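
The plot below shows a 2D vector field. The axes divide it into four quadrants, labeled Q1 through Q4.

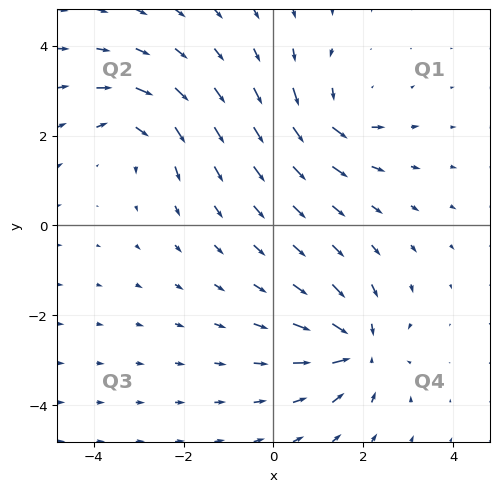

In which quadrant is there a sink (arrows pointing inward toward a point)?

Q4

The sink sits at approximately (1.9, -2.7), which lies in quadrant Q4. The divergence there is about -6, negative as expected for a sink.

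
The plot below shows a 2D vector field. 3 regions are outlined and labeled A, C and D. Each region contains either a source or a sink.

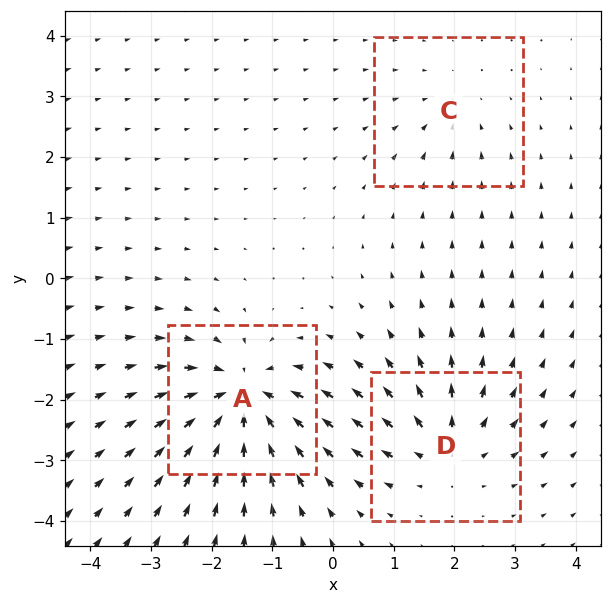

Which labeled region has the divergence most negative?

A

Divergence at each region's feature centre — A: about -6, C: about -2, D: about +4. Region A is most negative.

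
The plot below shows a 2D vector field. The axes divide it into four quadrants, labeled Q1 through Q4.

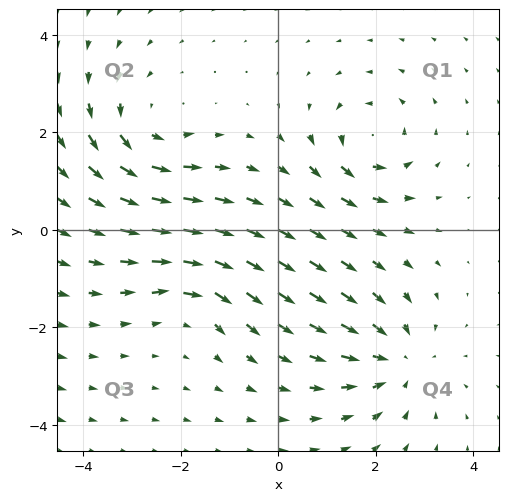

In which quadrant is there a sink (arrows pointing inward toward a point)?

The sink sits at approximately (2.4, -2.7), which lies in quadrant Q4. The divergence there is about -4, negative as expected for a sink.

Q4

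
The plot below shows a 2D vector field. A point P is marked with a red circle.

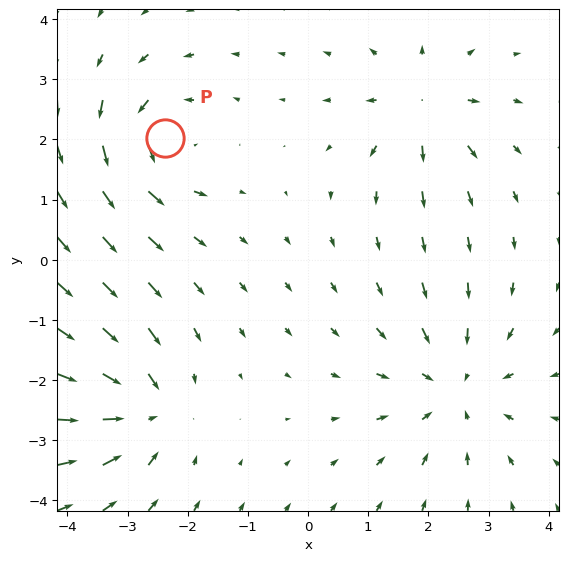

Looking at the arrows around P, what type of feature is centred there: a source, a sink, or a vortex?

vortex

At P (-2.4, 2.0) the arrows circulate counterclockwise. Divergence ≈0, curl about +4 — near-zero divergence with nonzero curl is a vortex.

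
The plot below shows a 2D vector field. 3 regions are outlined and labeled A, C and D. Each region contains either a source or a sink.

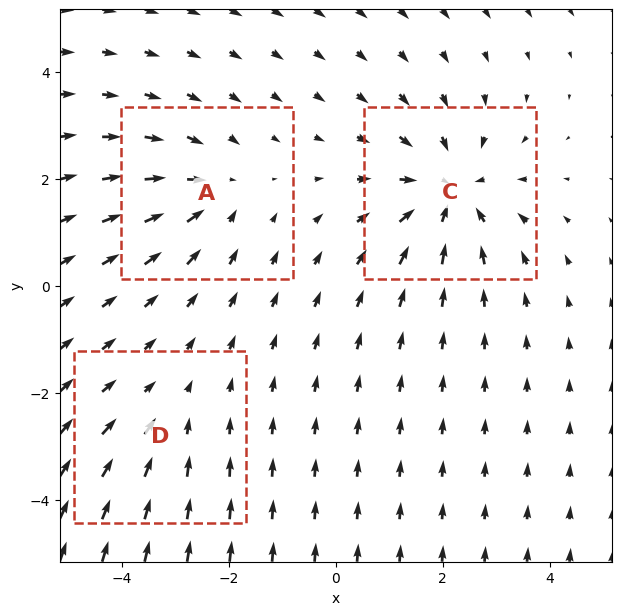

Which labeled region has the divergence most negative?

C

Divergence at each region's feature centre — A: about -3, C: about -4, D: about -2. Region C is most negative.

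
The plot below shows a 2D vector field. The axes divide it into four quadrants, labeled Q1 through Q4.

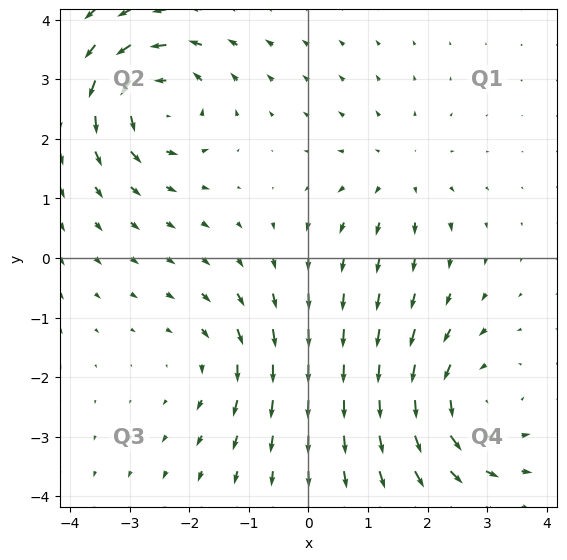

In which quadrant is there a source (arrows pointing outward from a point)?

Q1

The source sits at approximately (1.5, 1.4), which lies in quadrant Q1. The divergence there is about +2, positive as expected for a source.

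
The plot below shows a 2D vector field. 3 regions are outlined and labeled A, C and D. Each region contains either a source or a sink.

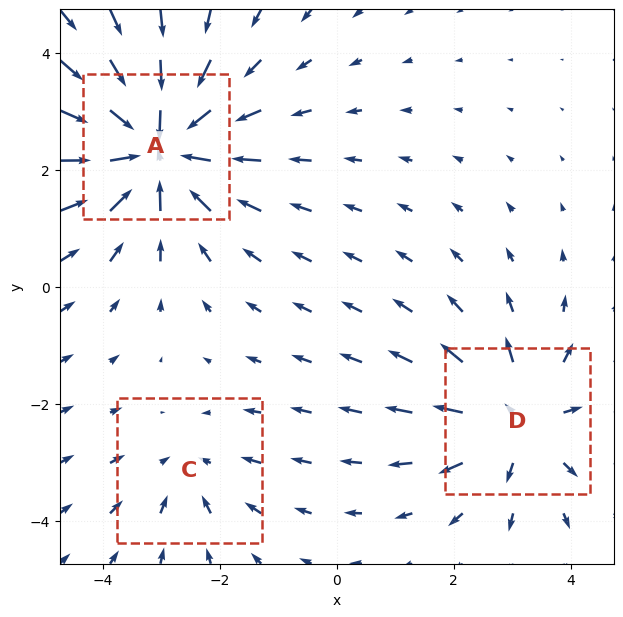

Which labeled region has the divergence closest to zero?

C

Divergence at each region's feature centre — A: about -5, C: about -2, D: about +3. Region C is closest to zero.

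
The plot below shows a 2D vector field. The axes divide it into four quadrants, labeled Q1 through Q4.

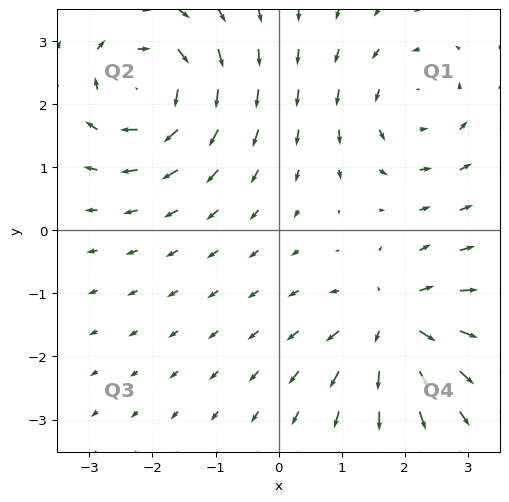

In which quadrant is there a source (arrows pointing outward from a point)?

The source sits at approximately (1.8, -1.5), which lies in quadrant Q4. The divergence there is about +5, positive as expected for a source.

Q4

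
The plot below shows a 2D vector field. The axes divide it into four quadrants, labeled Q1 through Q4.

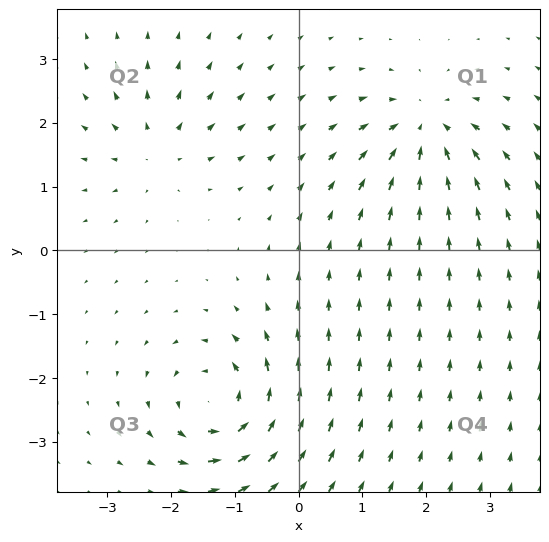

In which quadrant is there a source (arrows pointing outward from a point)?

Q2

The source sits at approximately (-2.2, 1.6), which lies in quadrant Q2. The divergence there is about +4, positive as expected for a source.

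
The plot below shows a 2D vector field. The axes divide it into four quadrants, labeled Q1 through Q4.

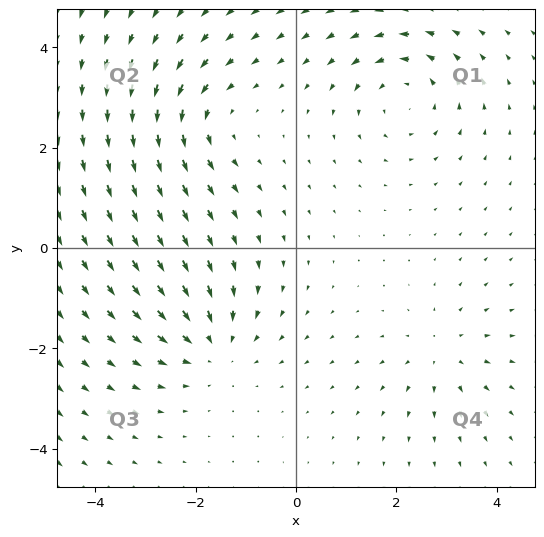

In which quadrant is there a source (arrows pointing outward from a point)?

The source sits at approximately (2.9, -2.1), which lies in quadrant Q4. The divergence there is about +4, positive as expected for a source.

Q4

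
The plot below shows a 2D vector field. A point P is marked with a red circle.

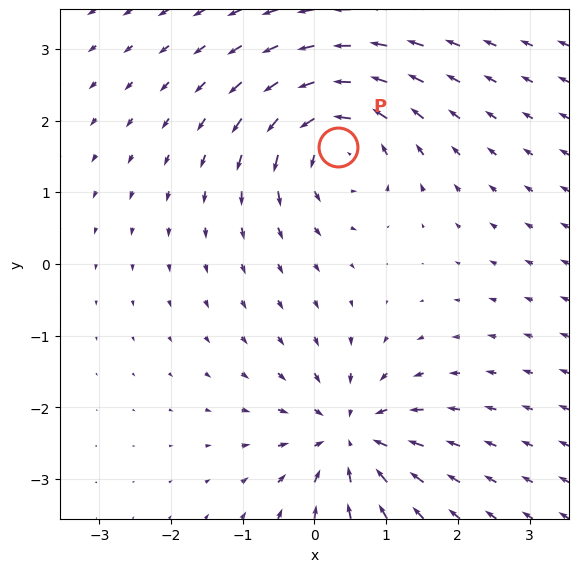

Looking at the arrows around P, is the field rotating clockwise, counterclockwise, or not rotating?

Near P at (0.3, 1.6) the arrows circulate counterclockwise. The curl (z-component) there is about +5; positive curl means counterclockwise rotation.

counterclockwise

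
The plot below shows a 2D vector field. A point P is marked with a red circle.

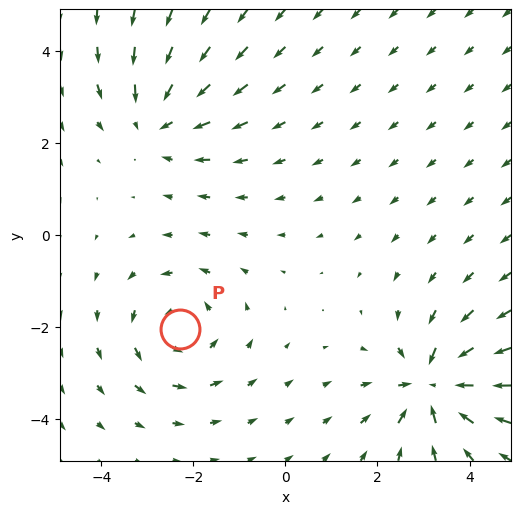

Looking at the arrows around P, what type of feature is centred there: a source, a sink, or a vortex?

vortex

At P (-2.3, -2.1) the arrows circulate counterclockwise. Divergence ≈0, curl about +4 — near-zero divergence with nonzero curl is a vortex.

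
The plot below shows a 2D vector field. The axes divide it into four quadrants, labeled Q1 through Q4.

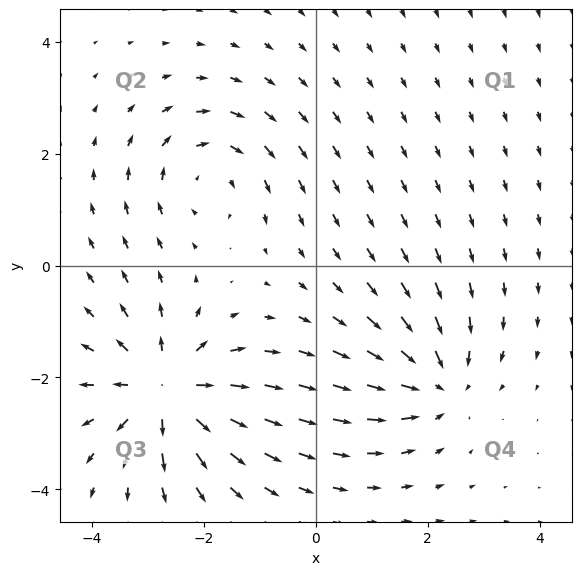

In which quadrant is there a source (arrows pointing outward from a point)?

The source sits at approximately (-2.7, -2.2), which lies in quadrant Q3. The divergence there is about +5, positive as expected for a source.

Q3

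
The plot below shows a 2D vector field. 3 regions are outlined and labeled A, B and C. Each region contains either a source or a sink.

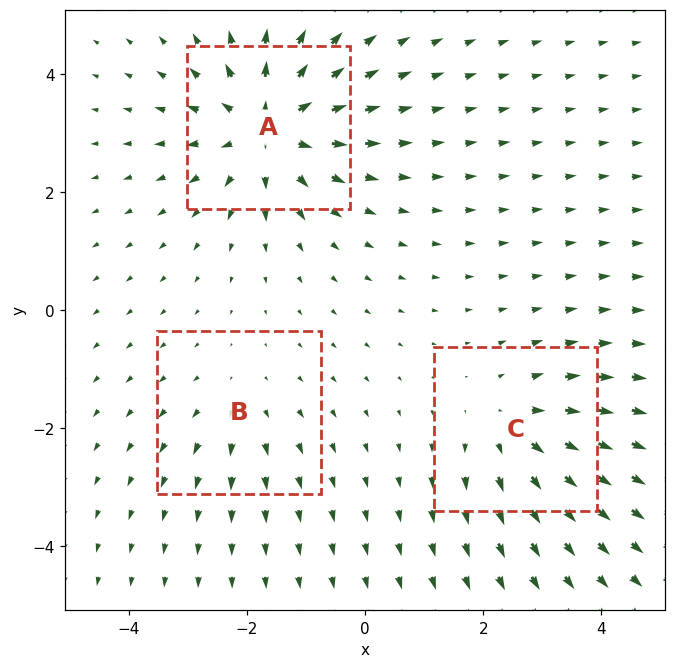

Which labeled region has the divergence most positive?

Divergence at each region's feature centre — A: about +5, B: about +2, C: about +3. Region A is most positive.

A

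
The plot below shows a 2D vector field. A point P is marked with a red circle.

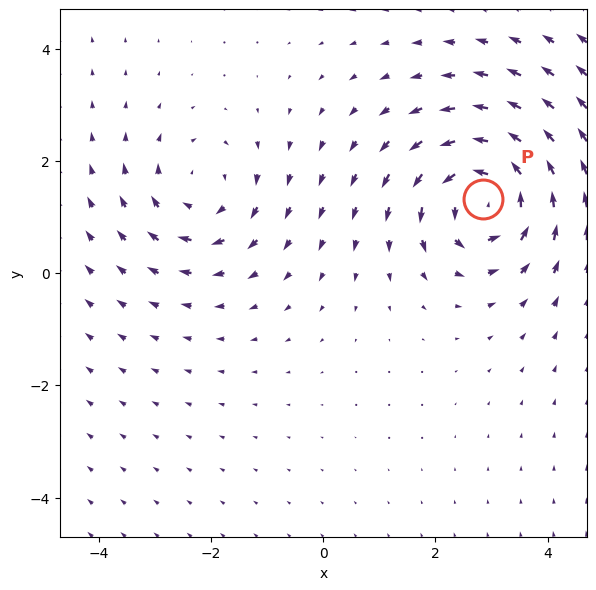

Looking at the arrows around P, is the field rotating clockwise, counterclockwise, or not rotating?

counterclockwise

Near P at (2.8, 1.3) the arrows circulate counterclockwise. The curl (z-component) there is about +6; positive curl means counterclockwise rotation.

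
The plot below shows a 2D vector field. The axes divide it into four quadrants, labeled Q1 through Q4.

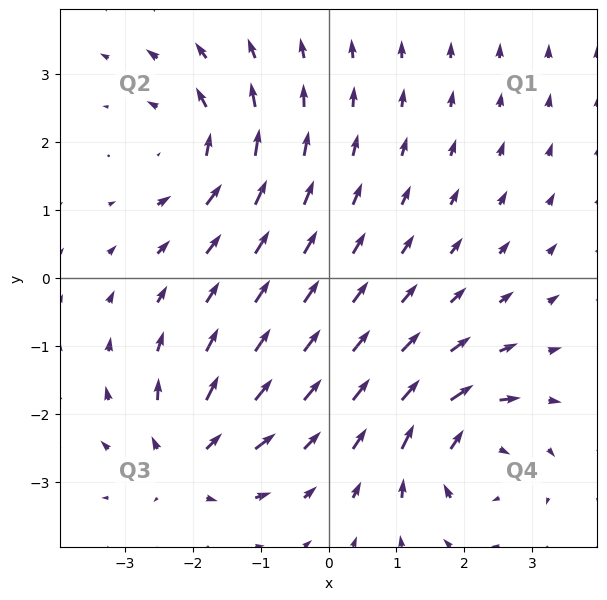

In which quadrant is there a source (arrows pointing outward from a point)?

The source sits at approximately (-2.1, -2.7), which lies in quadrant Q3. The divergence there is about +5, positive as expected for a source.

Q3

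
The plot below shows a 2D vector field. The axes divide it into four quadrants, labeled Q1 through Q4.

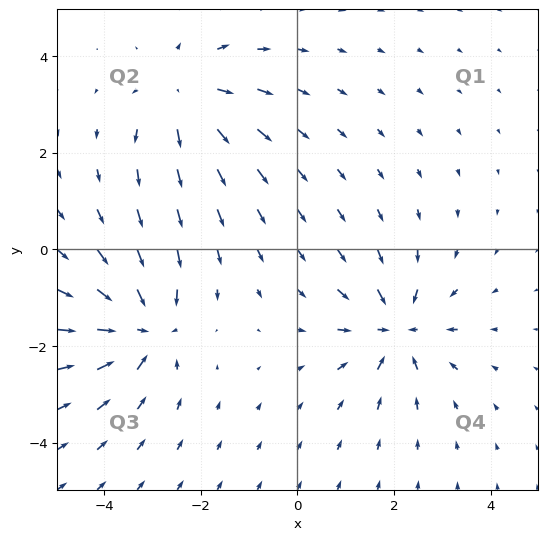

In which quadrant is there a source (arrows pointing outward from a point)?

Q2

The source sits at approximately (-2.3, 3.2), which lies in quadrant Q2. The divergence there is about +4, positive as expected for a source.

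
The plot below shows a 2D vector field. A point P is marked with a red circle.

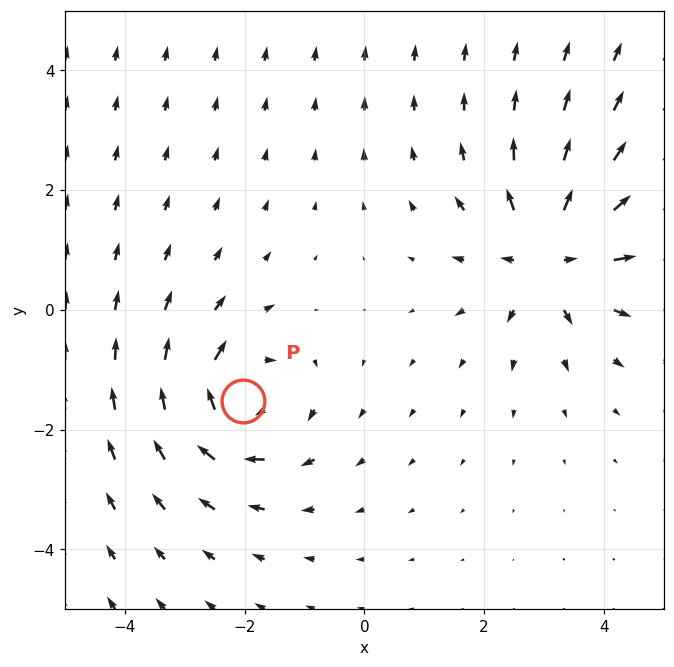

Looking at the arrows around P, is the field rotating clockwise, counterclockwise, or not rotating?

clockwise

Near P at (-2.0, -1.5) the arrows circulate clockwise. The curl (z-component) there is about -3; negative curl means clockwise rotation.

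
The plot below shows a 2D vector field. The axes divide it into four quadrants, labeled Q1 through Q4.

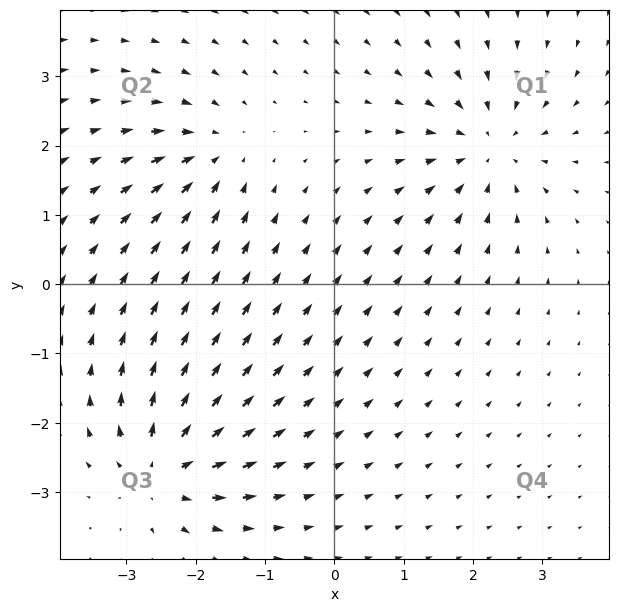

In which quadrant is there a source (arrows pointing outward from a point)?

The source sits at approximately (-2.5, -2.7), which lies in quadrant Q3. The divergence there is about +6, positive as expected for a source.

Q3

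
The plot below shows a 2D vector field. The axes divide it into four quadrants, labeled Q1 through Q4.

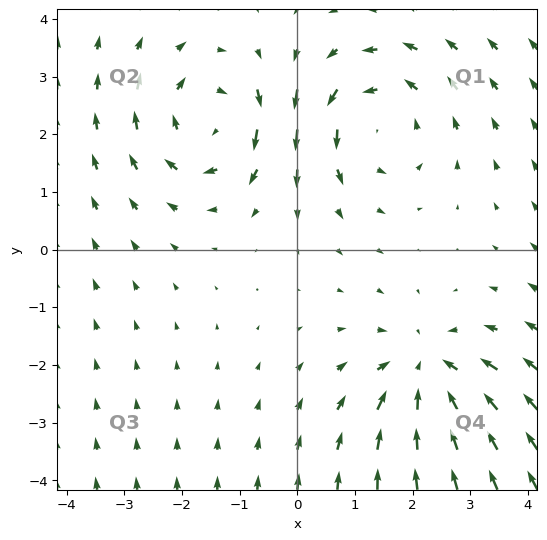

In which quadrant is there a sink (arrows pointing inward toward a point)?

Q4

The sink sits at approximately (2.3, -2.1), which lies in quadrant Q4. The divergence there is about -3, negative as expected for a sink.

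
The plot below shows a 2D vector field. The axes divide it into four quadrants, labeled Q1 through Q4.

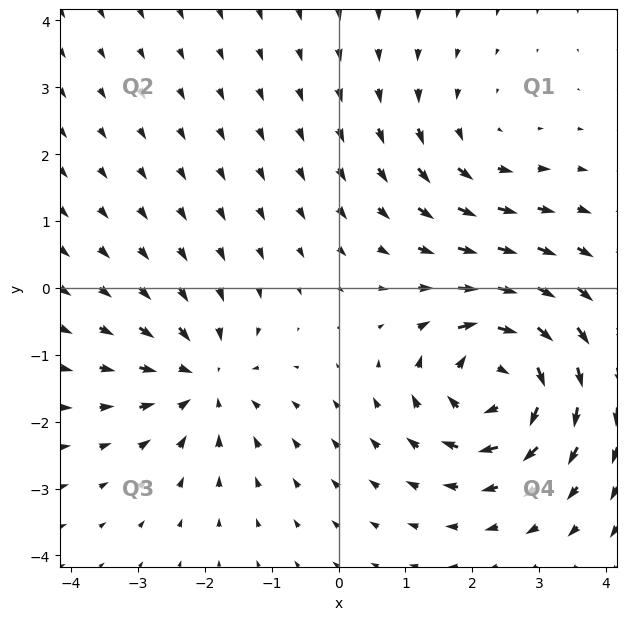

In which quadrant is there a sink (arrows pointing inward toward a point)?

The sink sits at approximately (-2.0, -1.4), which lies in quadrant Q3. The divergence there is about -3, negative as expected for a sink.

Q3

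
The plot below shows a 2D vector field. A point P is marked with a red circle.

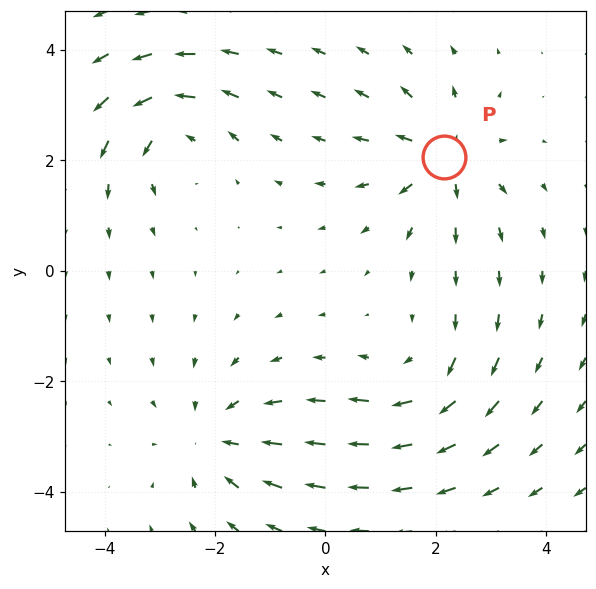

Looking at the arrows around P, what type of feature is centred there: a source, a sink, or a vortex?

source

At P (2.2, 2.1) the arrows spread outward. Divergence about +5, curl ≈0 — positive divergence with near-zero curl is a source.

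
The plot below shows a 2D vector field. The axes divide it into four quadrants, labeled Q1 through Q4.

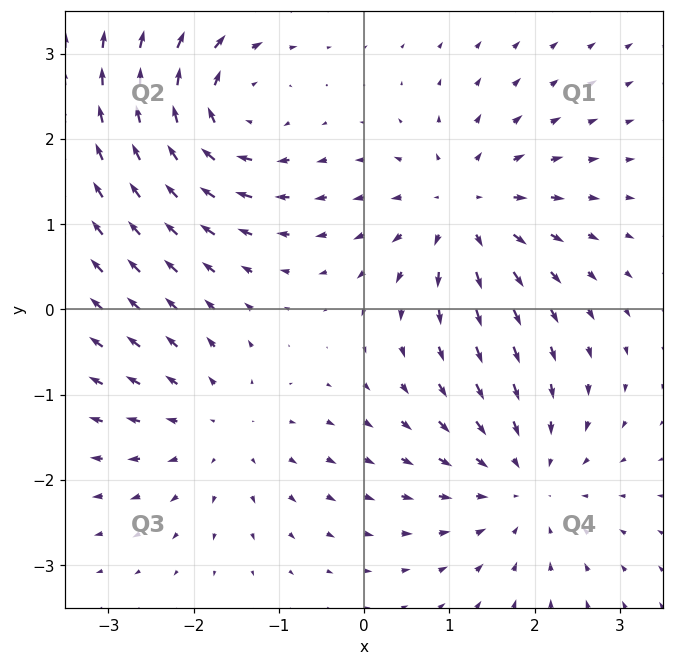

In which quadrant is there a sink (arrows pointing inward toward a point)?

Q4

The sink sits at approximately (1.9, -2.0), which lies in quadrant Q4. The divergence there is about -4, negative as expected for a sink.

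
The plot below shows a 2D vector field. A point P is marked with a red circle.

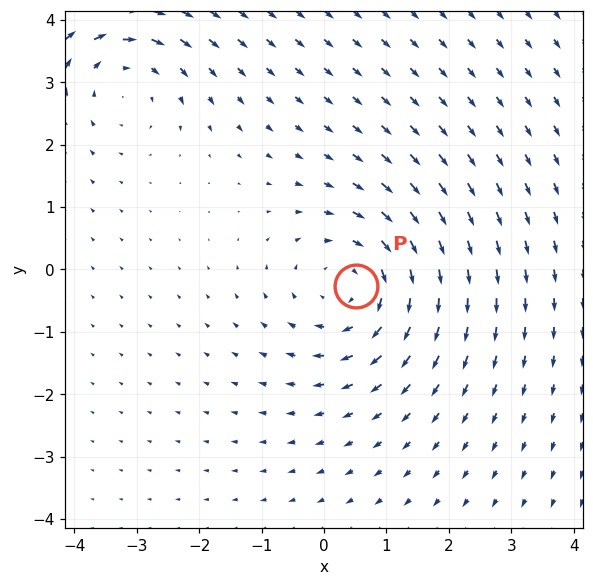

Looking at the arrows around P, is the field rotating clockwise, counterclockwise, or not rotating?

Near P at (0.5, -0.3) the arrows circulate clockwise. The curl (z-component) there is about -4; negative curl means clockwise rotation.

clockwise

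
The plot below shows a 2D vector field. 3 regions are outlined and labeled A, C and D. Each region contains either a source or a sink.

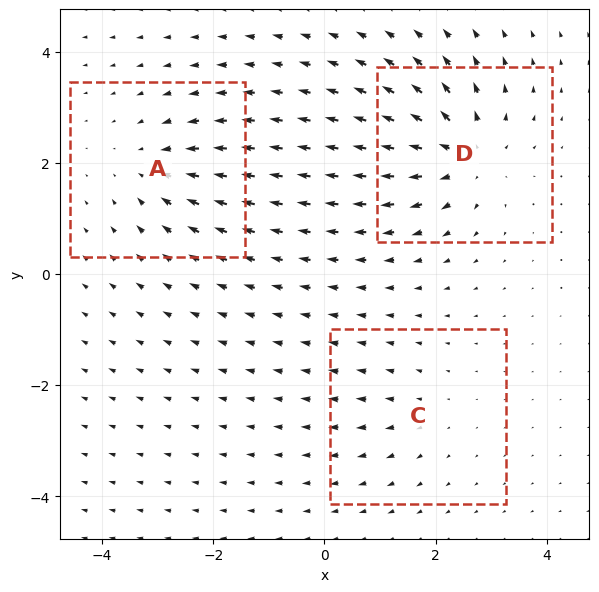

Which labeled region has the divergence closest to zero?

Divergence at each region's feature centre — A: about -3, C: about +2, D: about +5. Region C is closest to zero.

C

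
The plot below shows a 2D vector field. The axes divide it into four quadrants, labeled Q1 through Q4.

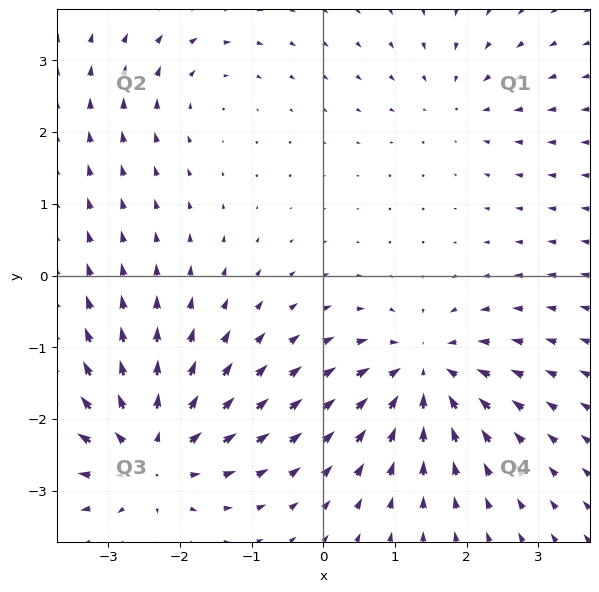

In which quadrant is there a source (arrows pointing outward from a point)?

Q3

The source sits at approximately (-2.4, -2.5), which lies in quadrant Q3. The divergence there is about +6, positive as expected for a source.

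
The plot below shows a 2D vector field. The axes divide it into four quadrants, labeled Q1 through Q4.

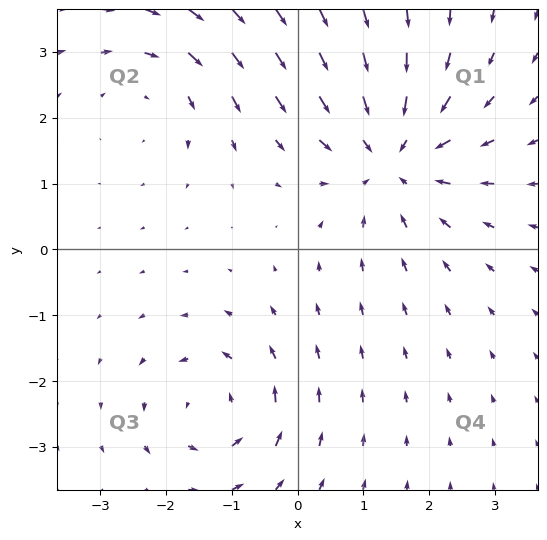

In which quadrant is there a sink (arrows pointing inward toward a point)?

The sink sits at approximately (1.4, 1.4), which lies in quadrant Q1. The divergence there is about -4, negative as expected for a sink.

Q1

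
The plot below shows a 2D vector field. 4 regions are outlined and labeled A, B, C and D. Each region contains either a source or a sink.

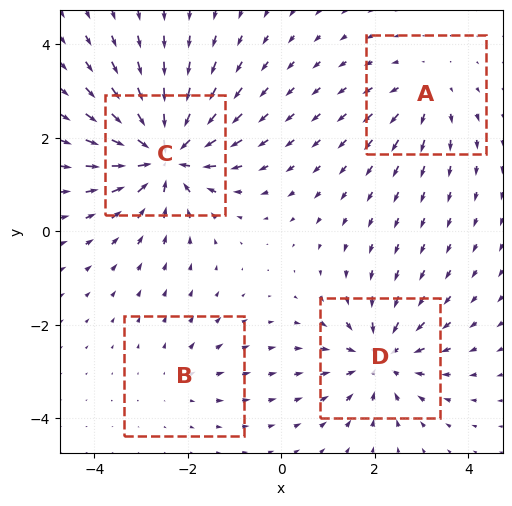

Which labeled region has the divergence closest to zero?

Divergence at each region's feature centre — A: about +3, B: about +2, C: about -8, D: about -6. Region B is closest to zero.

B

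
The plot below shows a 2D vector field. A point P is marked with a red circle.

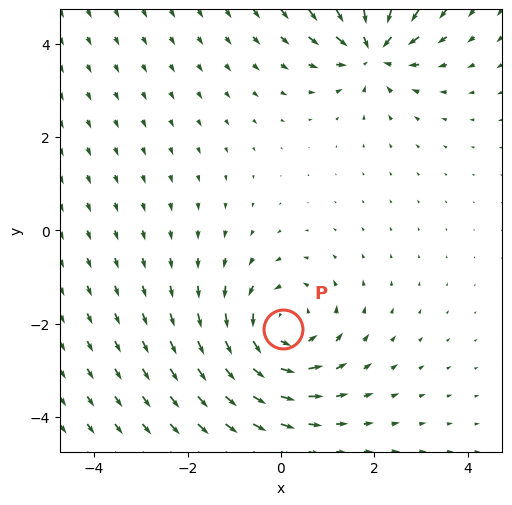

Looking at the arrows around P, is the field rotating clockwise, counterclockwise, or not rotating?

Near P at (0.0, -2.1) the arrows circulate counterclockwise. The curl (z-component) there is about +3; positive curl means counterclockwise rotation.

counterclockwise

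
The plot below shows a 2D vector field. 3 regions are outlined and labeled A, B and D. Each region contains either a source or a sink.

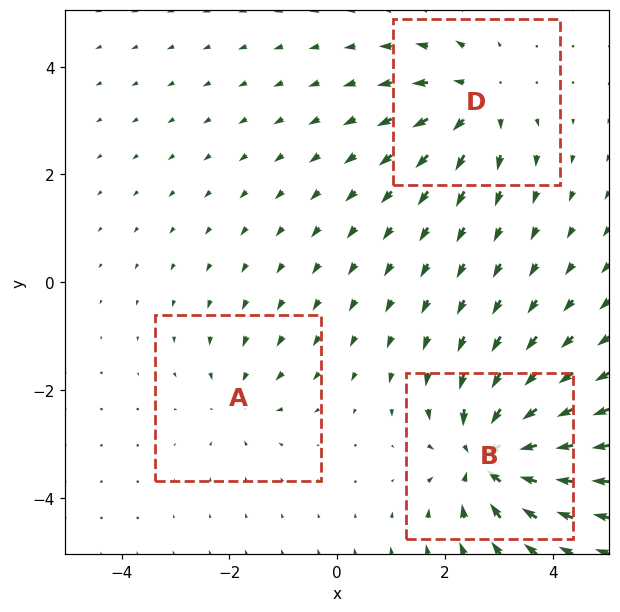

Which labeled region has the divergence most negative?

B

Divergence at each region's feature centre — A: about -2, B: about -6, D: about +4. Region B is most negative.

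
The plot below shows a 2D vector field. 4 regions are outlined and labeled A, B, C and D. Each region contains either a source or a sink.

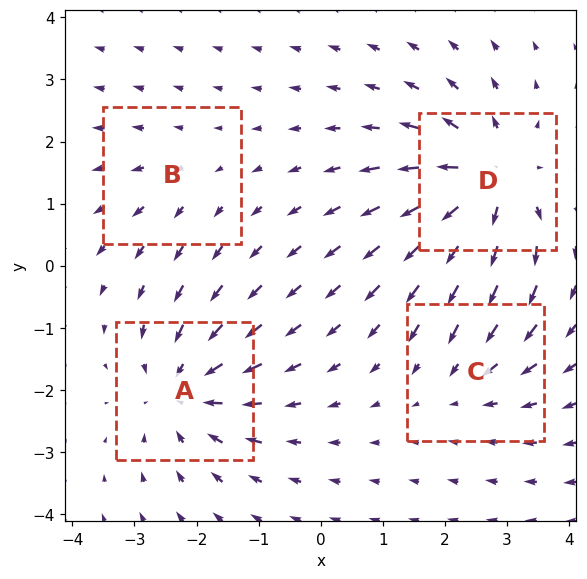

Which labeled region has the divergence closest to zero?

Divergence at each region's feature centre — A: about -5, B: about +2, C: about -3, D: about +6. Region B is closest to zero.

B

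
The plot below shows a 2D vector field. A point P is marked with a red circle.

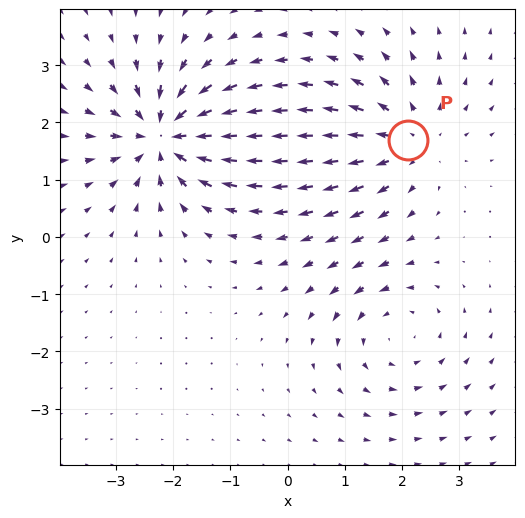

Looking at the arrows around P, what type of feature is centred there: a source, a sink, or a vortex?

At P (2.1, 1.7) the arrows spread outward. Divergence about +3, curl ≈0 — positive divergence with near-zero curl is a source.

source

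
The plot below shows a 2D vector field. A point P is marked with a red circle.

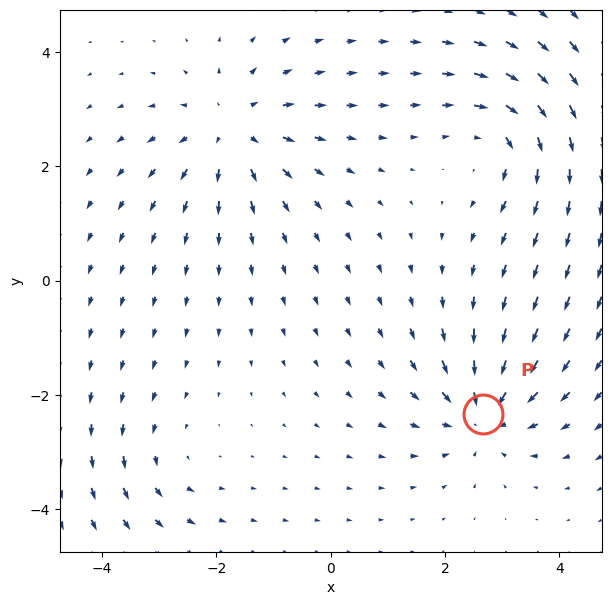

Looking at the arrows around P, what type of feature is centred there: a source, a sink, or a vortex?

At P (2.7, -2.3) the arrows converge inward. Divergence about -5, curl ≈0 — negative divergence with near-zero curl is a sink.

sink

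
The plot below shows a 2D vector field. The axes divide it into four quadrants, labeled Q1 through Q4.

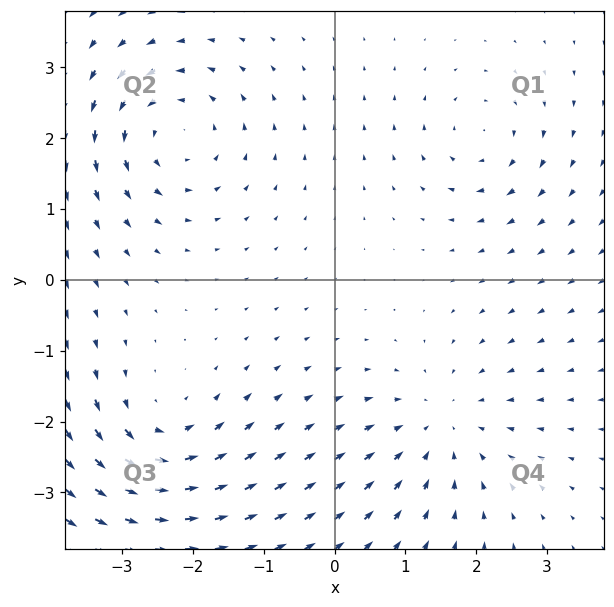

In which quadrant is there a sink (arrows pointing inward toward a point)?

The sink sits at approximately (1.5, -2.1), which lies in quadrant Q4. The divergence there is about -4, negative as expected for a sink.

Q4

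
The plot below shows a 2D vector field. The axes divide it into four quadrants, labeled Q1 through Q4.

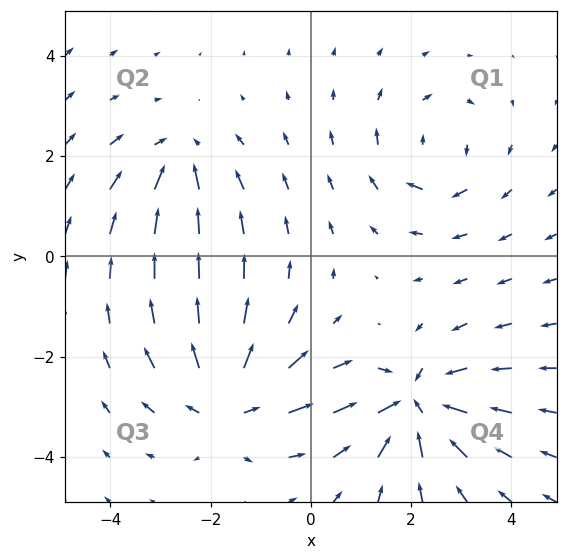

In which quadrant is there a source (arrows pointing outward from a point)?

Q3

The source sits at approximately (-1.6, -3.0), which lies in quadrant Q3. The divergence there is about +5, positive as expected for a source.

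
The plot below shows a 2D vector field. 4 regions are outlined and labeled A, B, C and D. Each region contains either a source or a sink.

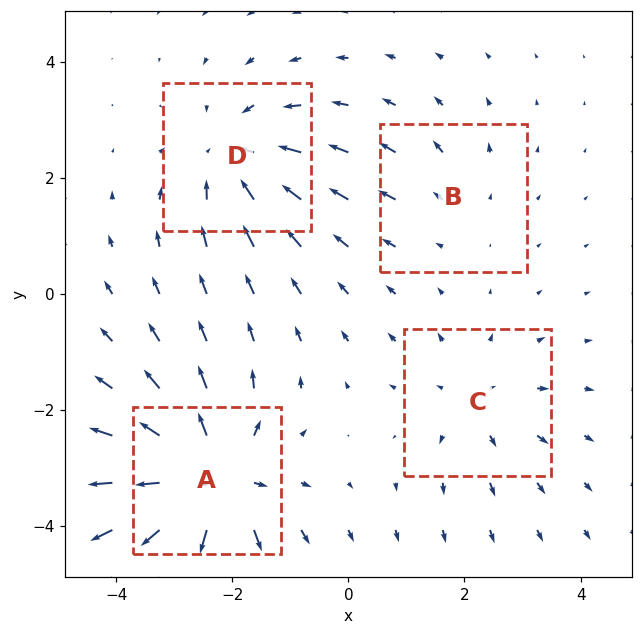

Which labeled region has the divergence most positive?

Divergence at each region's feature centre — A: about +7, B: about +2, C: about +3, D: about -4. Region A is most positive.

A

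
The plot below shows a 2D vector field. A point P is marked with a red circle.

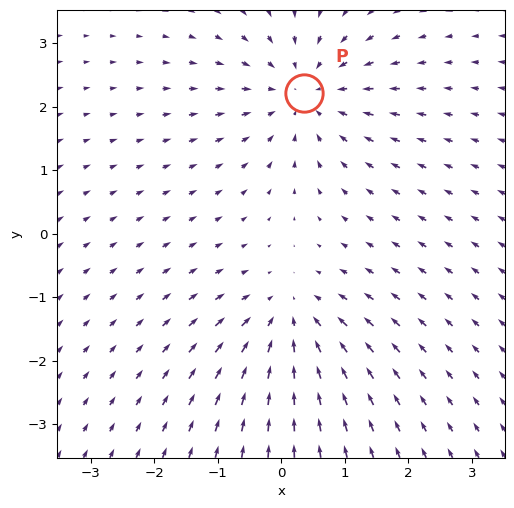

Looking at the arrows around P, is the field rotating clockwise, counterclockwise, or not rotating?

not rotating

Near P at (0.4, 2.2) the arrows show no circulation. The curl there is ≈0.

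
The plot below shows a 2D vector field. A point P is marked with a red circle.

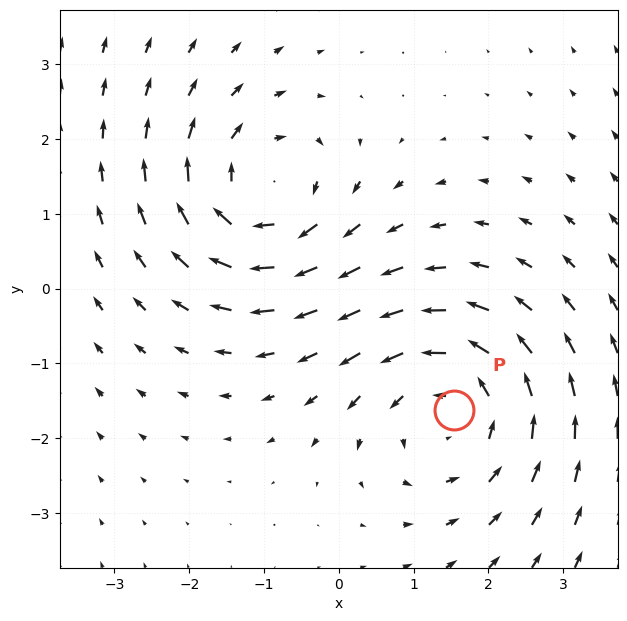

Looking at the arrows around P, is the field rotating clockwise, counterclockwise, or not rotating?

Near P at (1.5, -1.6) the arrows circulate counterclockwise. The curl (z-component) there is about +4; positive curl means counterclockwise rotation.

counterclockwise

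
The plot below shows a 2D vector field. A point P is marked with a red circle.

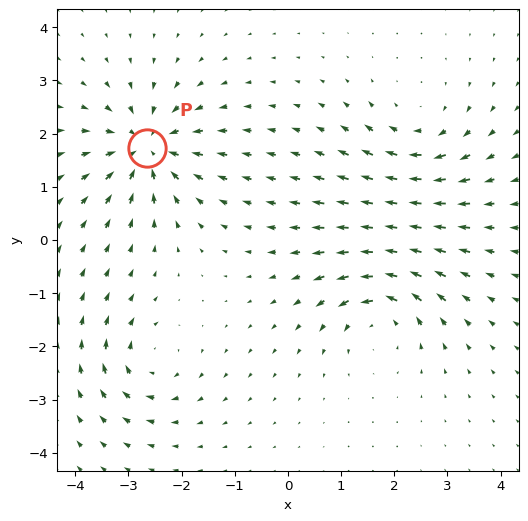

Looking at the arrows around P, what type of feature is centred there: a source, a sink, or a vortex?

sink

At P (-2.6, 1.7) the arrows converge inward. Divergence about -7, curl ≈0 — negative divergence with near-zero curl is a sink.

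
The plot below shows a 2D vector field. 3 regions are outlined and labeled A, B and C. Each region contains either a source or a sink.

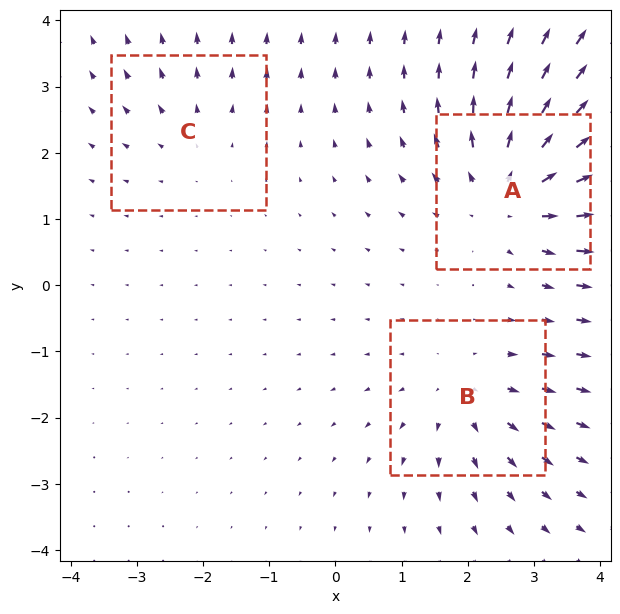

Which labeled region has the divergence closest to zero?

C

Divergence at each region's feature centre — A: about +5, B: about +3, C: about +2. Region C is closest to zero.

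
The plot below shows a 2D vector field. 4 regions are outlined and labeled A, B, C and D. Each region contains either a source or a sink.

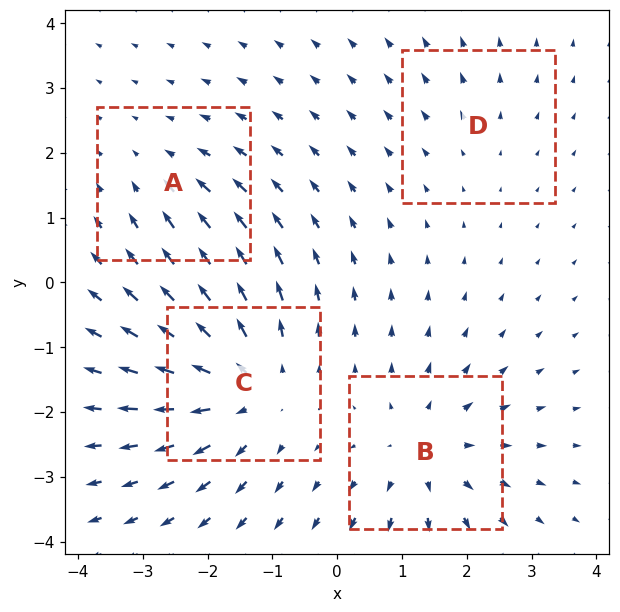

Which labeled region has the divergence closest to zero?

Divergence at each region's feature centre — A: about -2, B: about +4, C: about +6, D: about +2. Region D is closest to zero.

D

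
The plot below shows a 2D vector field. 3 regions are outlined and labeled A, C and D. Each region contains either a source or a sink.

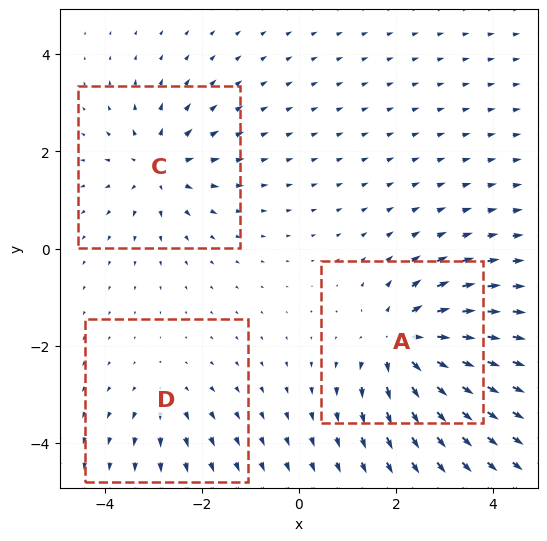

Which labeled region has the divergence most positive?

A

Divergence at each region's feature centre — A: about +5, C: about +4, D: about +2. Region A is most positive.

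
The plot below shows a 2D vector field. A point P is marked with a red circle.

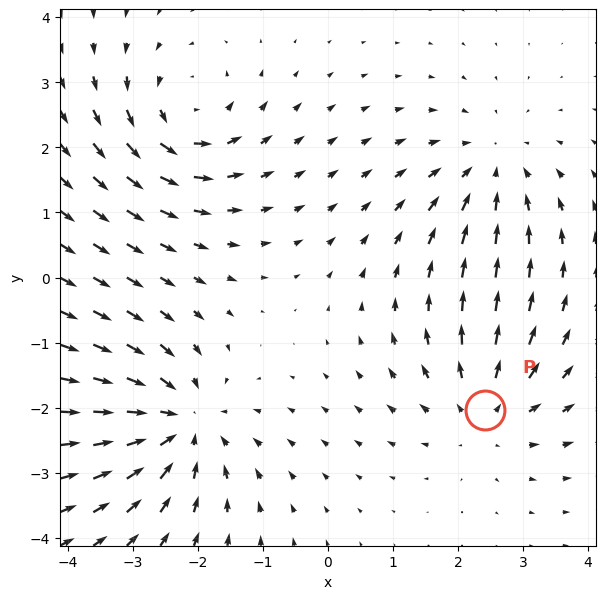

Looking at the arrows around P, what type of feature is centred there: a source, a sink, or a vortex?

At P (2.4, -2.0) the arrows spread outward. Divergence about +4, curl ≈0 — positive divergence with near-zero curl is a source.

source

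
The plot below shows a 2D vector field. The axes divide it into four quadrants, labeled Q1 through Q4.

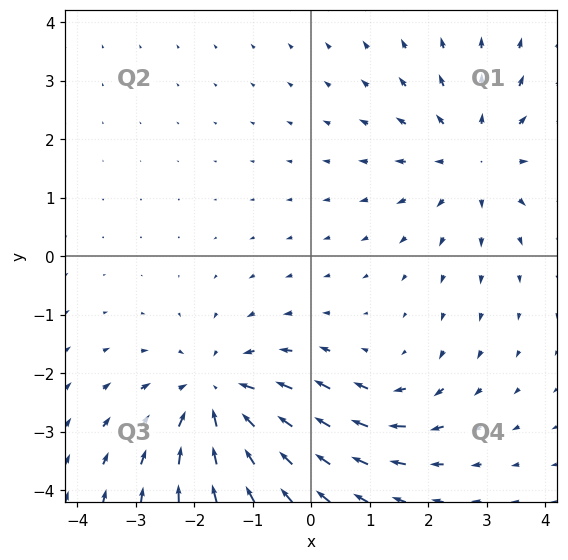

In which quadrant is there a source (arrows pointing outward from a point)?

The source sits at approximately (2.8, 1.7), which lies in quadrant Q1. The divergence there is about +3, positive as expected for a source.

Q1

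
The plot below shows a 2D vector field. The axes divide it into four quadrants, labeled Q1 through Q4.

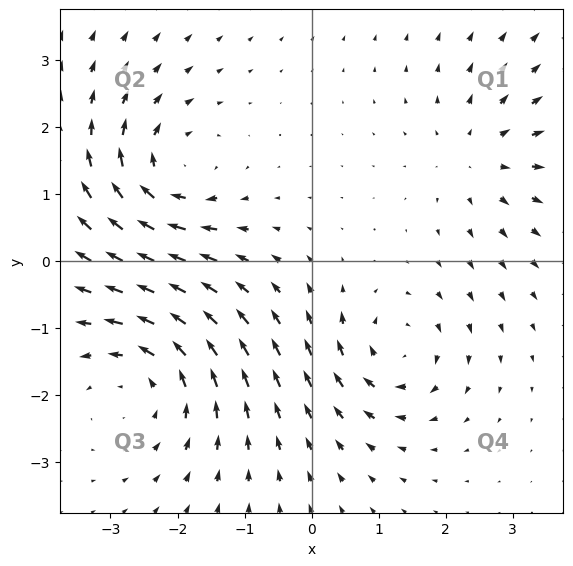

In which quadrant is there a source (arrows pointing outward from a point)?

Q1

The source sits at approximately (2.5, 1.6), which lies in quadrant Q1. The divergence there is about +3, positive as expected for a source.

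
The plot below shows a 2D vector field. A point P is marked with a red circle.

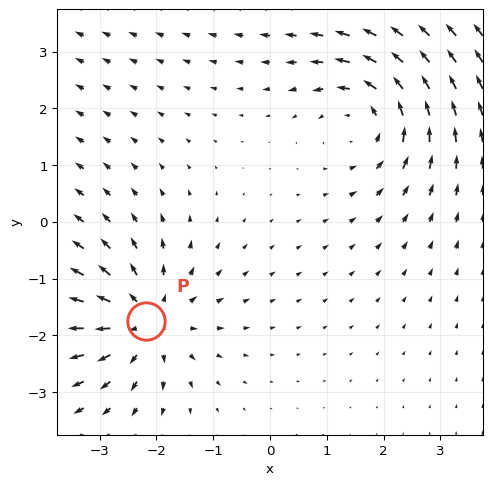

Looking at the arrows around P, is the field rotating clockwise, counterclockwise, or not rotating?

Near P at (-2.2, -1.7) the arrows show no circulation. The curl there is ≈0.

not rotating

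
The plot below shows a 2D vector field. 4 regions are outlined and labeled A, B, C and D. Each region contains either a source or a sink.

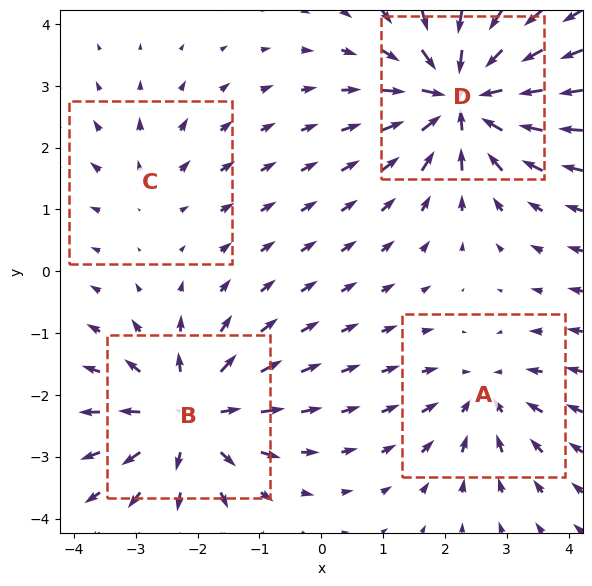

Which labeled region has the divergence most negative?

Divergence at each region's feature centre — A: about -4, B: about +6, C: about +2, D: about -7. Region D is most negative.

D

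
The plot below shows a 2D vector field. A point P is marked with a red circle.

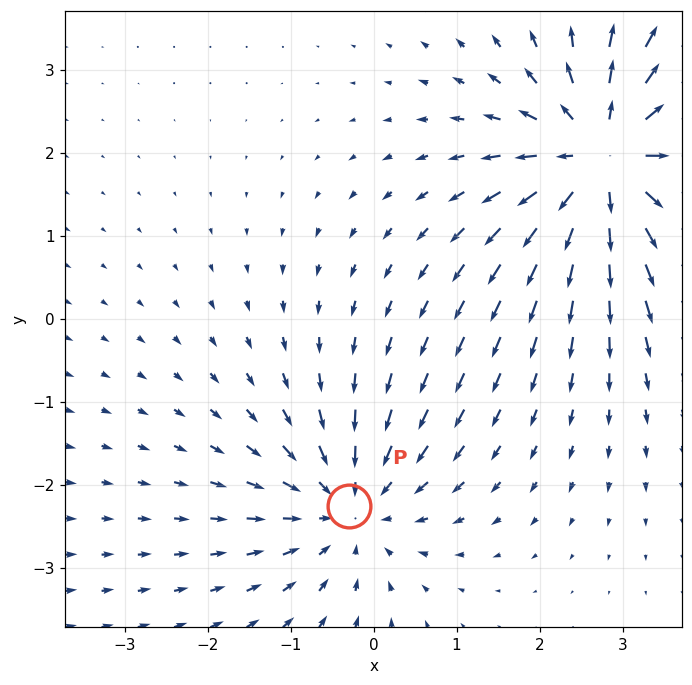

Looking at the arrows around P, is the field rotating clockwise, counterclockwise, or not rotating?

Near P at (-0.3, -2.3) the arrows show no circulation. The curl there is ≈0.

not rotating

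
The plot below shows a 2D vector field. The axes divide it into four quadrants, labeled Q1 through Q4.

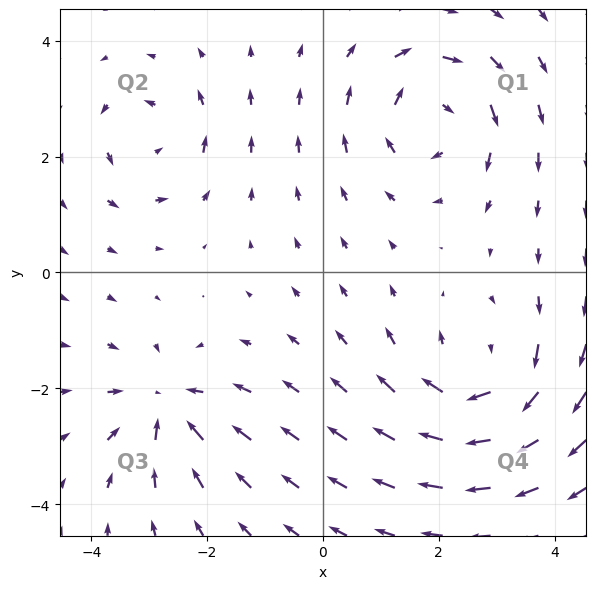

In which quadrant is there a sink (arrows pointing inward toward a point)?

Q3

The sink sits at approximately (-2.7, -2.3), which lies in quadrant Q3. The divergence there is about -4, negative as expected for a sink.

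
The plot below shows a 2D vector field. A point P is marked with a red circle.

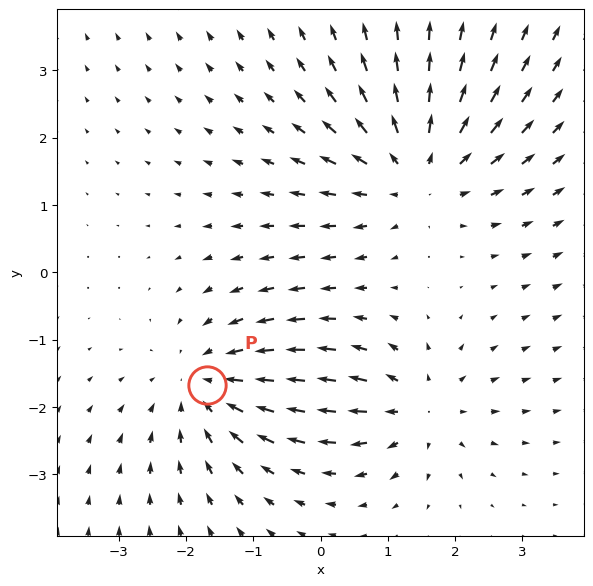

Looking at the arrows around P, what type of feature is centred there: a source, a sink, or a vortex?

sink

At P (-1.7, -1.7) the arrows converge inward. Divergence about -4, curl ≈0 — negative divergence with near-zero curl is a sink.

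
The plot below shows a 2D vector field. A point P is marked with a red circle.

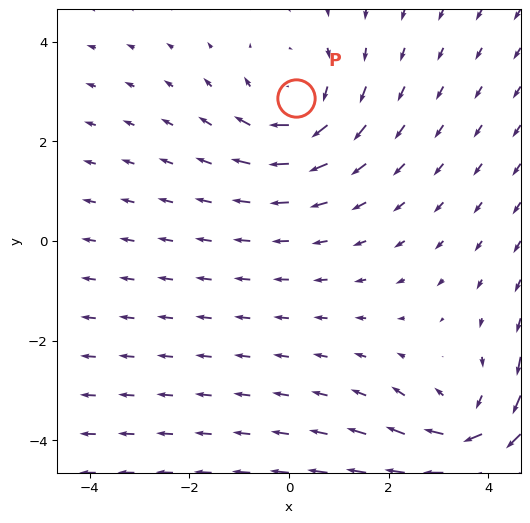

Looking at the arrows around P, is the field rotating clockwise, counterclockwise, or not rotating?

Near P at (0.2, 2.9) the arrows circulate clockwise. The curl (z-component) there is about -2; negative curl means clockwise rotation.

clockwise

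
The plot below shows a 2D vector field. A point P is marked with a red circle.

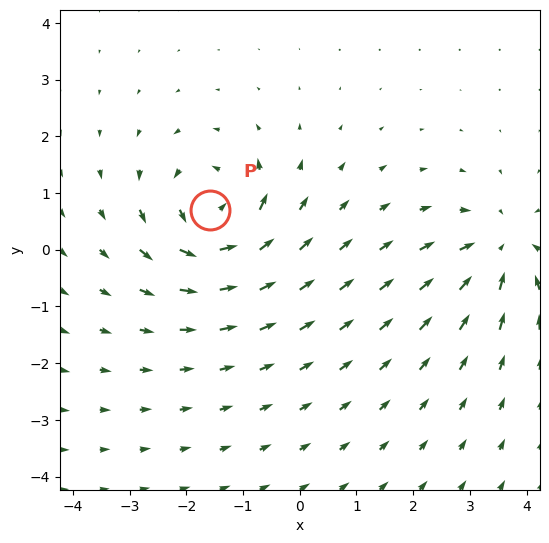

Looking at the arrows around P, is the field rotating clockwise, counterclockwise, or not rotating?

counterclockwise

Near P at (-1.6, 0.7) the arrows circulate counterclockwise. The curl (z-component) there is about +6; positive curl means counterclockwise rotation.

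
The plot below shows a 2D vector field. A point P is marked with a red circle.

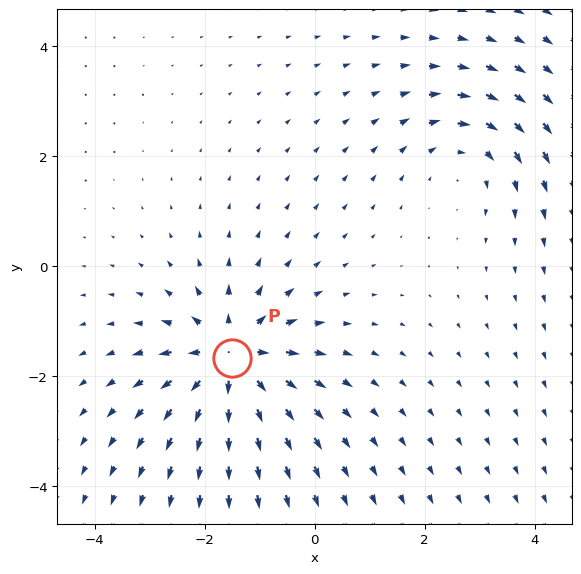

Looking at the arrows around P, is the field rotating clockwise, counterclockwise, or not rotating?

not rotating

Near P at (-1.5, -1.7) the arrows show no circulation. The curl there is ≈0.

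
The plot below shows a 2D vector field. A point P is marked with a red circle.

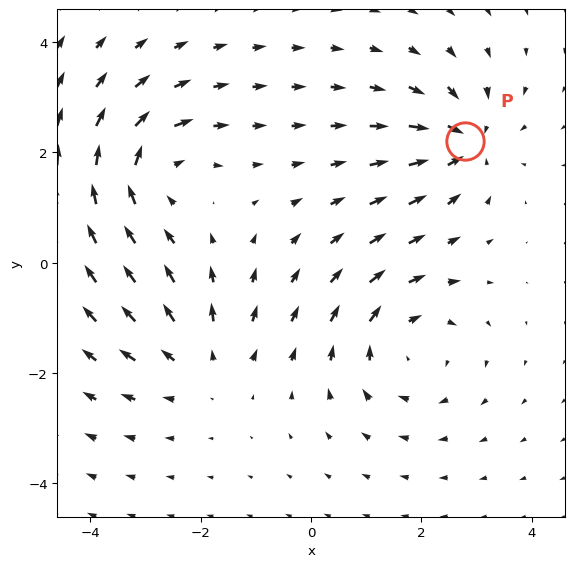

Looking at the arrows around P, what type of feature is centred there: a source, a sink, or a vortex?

At P (2.8, 2.2) the arrows converge inward. Divergence about -5, curl ≈0 — negative divergence with near-zero curl is a sink.

sink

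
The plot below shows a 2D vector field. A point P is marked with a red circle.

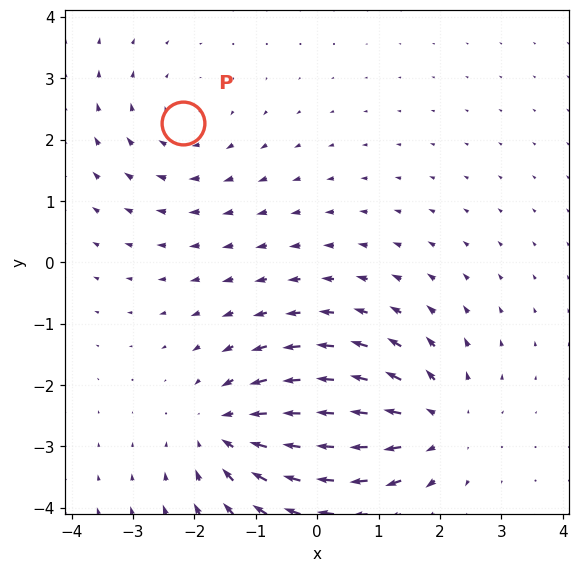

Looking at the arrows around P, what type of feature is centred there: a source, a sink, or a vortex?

At P (-2.2, 2.3) the arrows circulate clockwise. Divergence ≈0, curl about -2 — near-zero divergence with nonzero curl is a vortex.

vortex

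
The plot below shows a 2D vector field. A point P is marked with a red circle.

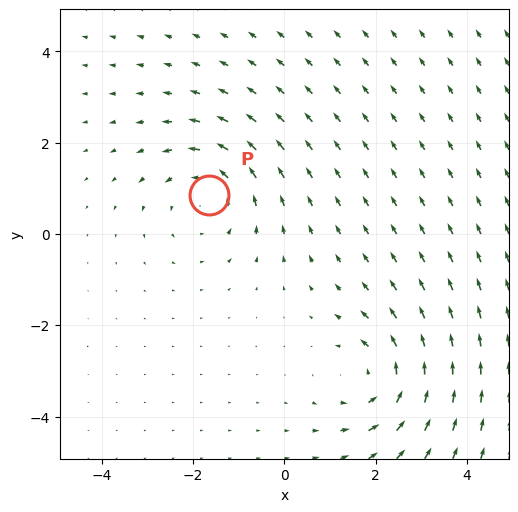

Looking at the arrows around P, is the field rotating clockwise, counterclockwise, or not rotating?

Near P at (-1.7, 0.8) the arrows circulate counterclockwise. The curl (z-component) there is about +2; positive curl means counterclockwise rotation.

counterclockwise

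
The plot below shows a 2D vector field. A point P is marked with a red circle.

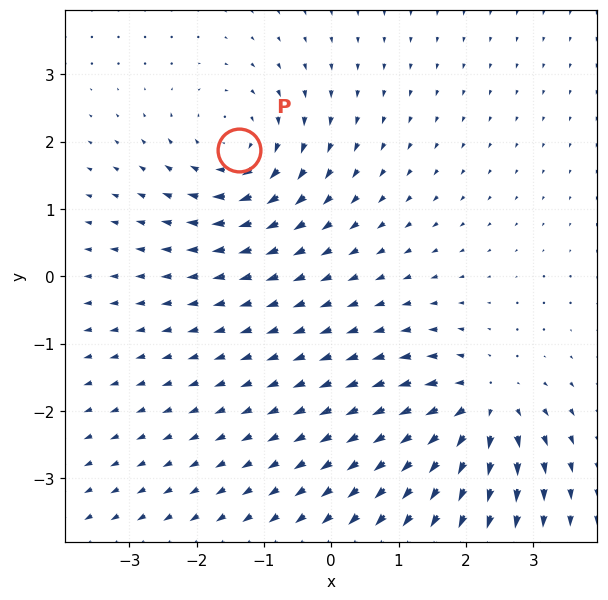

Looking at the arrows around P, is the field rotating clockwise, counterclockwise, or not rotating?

clockwise

Near P at (-1.4, 1.9) the arrows circulate clockwise. The curl (z-component) there is about -3; negative curl means clockwise rotation.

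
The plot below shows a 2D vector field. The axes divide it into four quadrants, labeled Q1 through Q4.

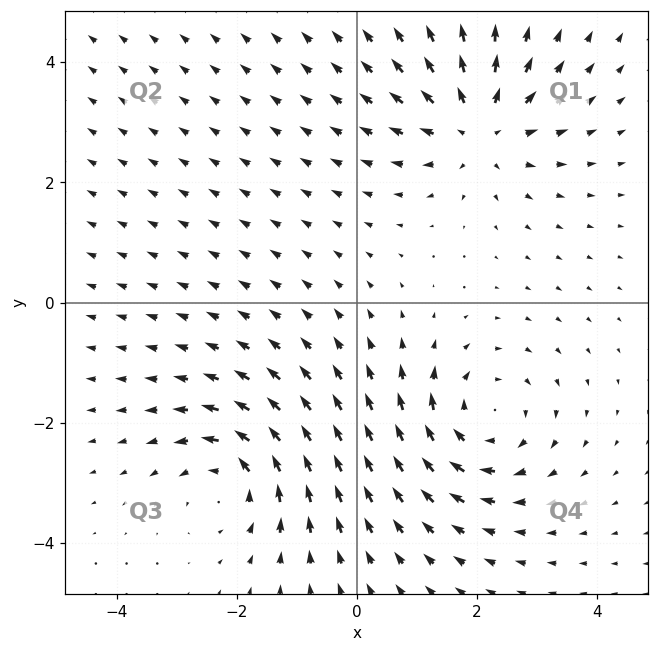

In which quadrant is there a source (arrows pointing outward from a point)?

Q1

The source sits at approximately (2.0, 2.9), which lies in quadrant Q1. The divergence there is about +4, positive as expected for a source.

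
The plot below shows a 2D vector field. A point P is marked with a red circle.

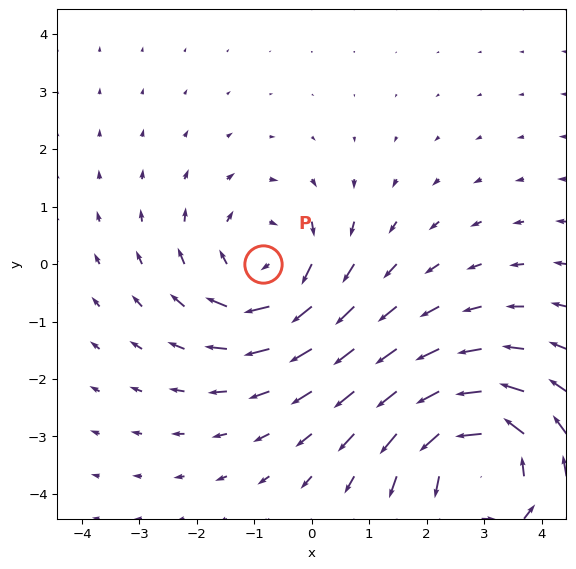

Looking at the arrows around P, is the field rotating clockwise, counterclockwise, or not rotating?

Near P at (-0.8, -0.0) the arrows circulate clockwise. The curl (z-component) there is about -3; negative curl means clockwise rotation.

clockwise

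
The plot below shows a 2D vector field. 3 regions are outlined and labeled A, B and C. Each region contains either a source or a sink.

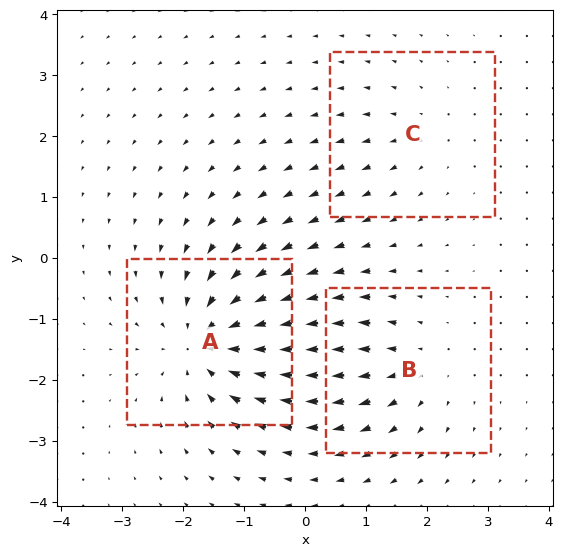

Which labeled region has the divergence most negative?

Divergence at each region's feature centre — A: about -5, B: about +3, C: about +2. Region A is most negative.

A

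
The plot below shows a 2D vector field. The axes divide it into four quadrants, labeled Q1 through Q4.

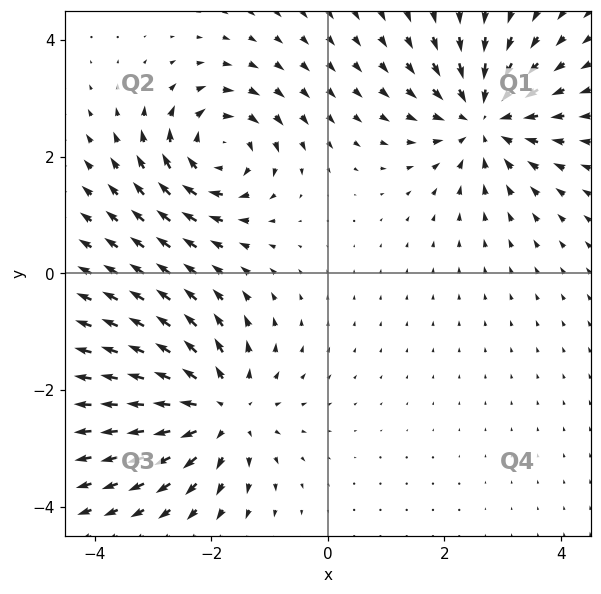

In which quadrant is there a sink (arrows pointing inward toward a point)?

Q1

The sink sits at approximately (2.7, 2.7), which lies in quadrant Q1. The divergence there is about -4, negative as expected for a sink.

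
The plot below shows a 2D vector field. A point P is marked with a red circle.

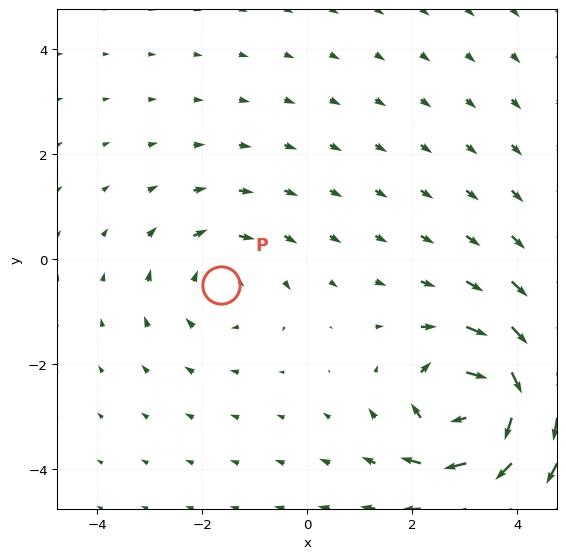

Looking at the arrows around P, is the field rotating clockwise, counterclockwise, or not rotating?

Near P at (-1.6, -0.5) the arrows circulate clockwise. The curl (z-component) there is about -2; negative curl means clockwise rotation.

clockwise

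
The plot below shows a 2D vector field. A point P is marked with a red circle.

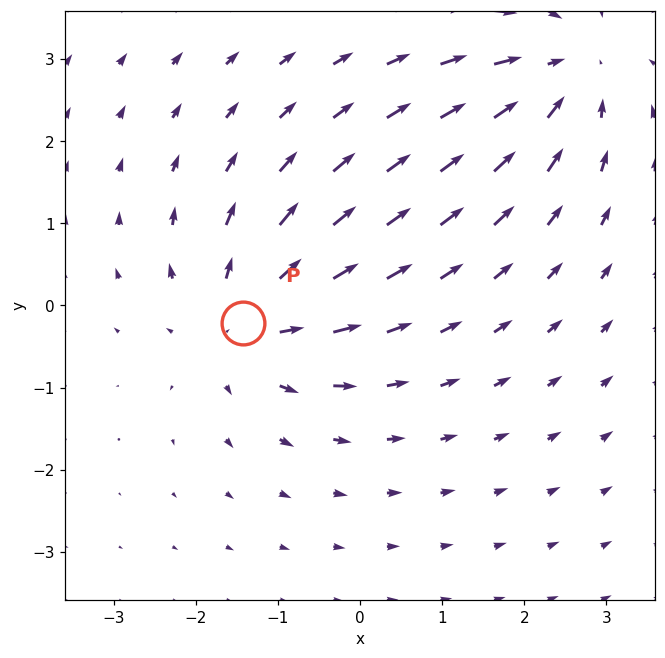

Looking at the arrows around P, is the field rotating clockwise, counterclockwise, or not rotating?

not rotating

Near P at (-1.4, -0.2) the arrows show no circulation. The curl there is ≈0.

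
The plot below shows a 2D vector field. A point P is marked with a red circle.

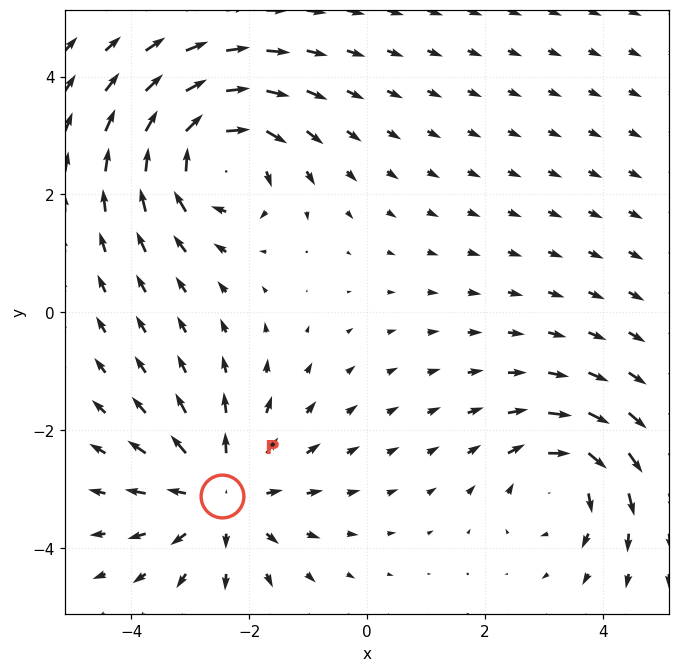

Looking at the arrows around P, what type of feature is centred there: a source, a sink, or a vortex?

At P (-2.5, -3.1) the arrows spread outward. Divergence about +3, curl ≈0 — positive divergence with near-zero curl is a source.

source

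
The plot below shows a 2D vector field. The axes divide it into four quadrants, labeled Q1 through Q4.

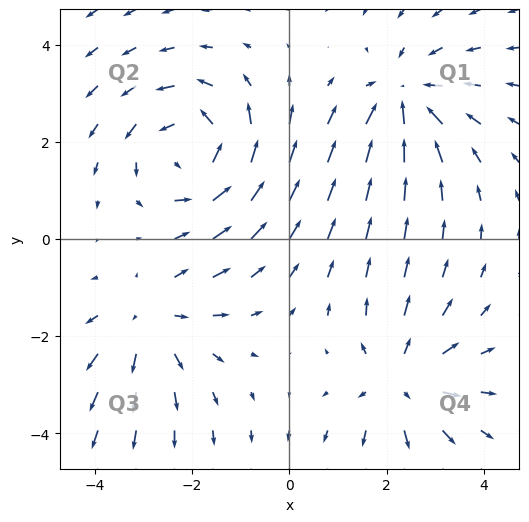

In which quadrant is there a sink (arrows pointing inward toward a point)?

The sink sits at approximately (2.4, 2.9), which lies in quadrant Q1. The divergence there is about -4, negative as expected for a sink.

Q1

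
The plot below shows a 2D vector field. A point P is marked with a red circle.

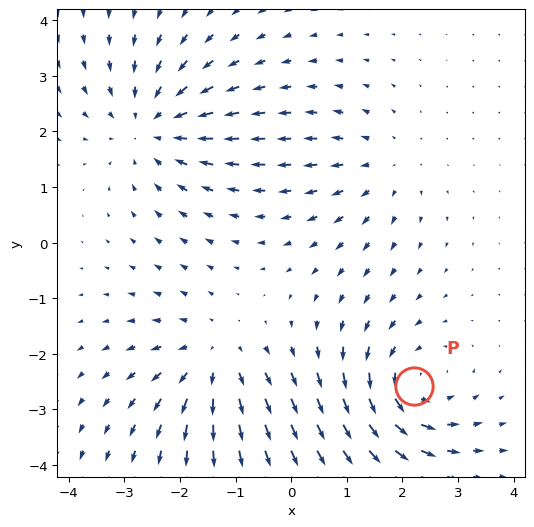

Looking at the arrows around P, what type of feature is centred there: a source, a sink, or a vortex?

At P (2.2, -2.6) the arrows circulate counterclockwise. Divergence ≈0, curl about +5 — near-zero divergence with nonzero curl is a vortex.

vortex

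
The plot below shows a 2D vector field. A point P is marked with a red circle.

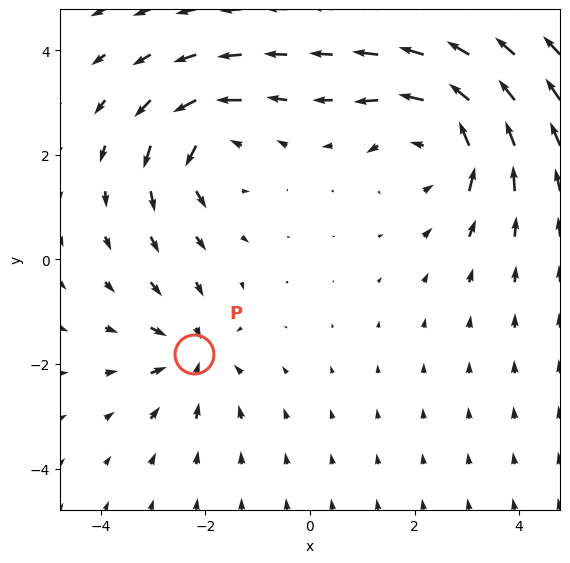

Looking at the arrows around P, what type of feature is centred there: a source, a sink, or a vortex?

sink

At P (-2.2, -1.8) the arrows converge inward. Divergence about -4, curl ≈0 — negative divergence with near-zero curl is a sink.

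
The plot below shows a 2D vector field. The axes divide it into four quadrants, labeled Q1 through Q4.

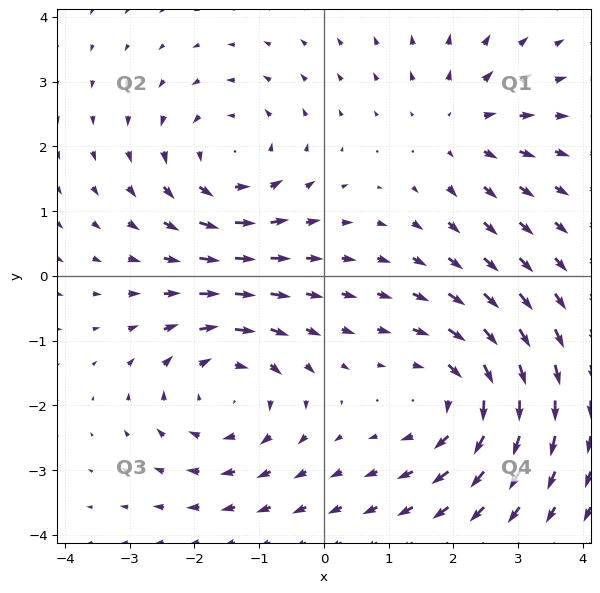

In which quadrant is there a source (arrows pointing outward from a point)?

Q1

The source sits at approximately (2.1, 2.3), which lies in quadrant Q1. The divergence there is about +3, positive as expected for a source.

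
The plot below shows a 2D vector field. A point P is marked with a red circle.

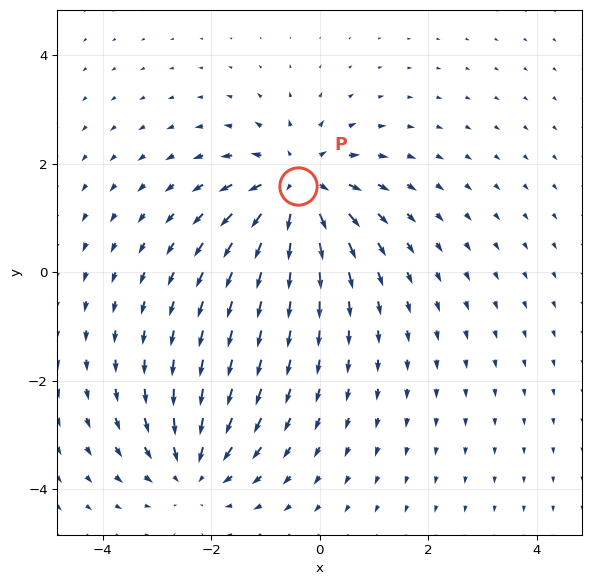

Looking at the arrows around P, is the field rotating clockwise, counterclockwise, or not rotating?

not rotating

Near P at (-0.4, 1.6) the arrows show no circulation. The curl there is ≈0.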